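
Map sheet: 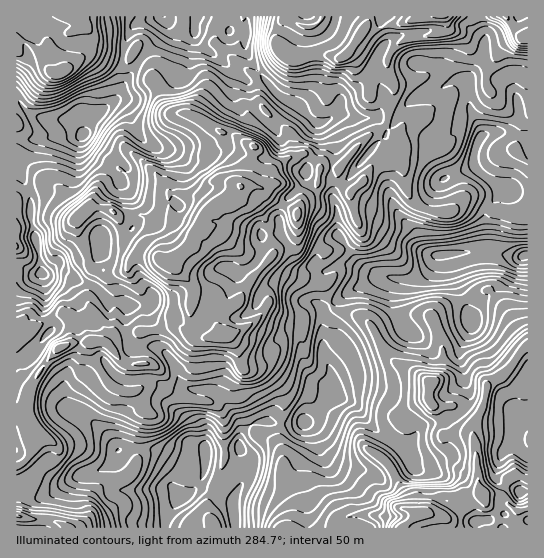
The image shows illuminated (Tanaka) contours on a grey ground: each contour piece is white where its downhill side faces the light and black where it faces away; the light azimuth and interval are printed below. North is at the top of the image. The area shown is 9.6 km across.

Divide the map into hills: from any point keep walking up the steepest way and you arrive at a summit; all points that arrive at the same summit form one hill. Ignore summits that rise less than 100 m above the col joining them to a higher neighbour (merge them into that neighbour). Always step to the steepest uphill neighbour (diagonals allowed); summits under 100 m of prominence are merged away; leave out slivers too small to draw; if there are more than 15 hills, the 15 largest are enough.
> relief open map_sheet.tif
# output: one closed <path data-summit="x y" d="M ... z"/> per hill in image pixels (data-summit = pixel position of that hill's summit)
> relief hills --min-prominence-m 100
<path data-summit="241 186" d="M246 16l-80 0 1 10-6 11-21 22-23 39-11 10-15 9-8 18-12-14-20-1-17-4-18-15 0 66 13 27 2 27 10 45 0 7-7 0-12-8-6 0 0 93 9-5 10-1 10-17 9-7 19-3 4-10 0-10-2-6-10-11-15-8-6-6 14-3 7 1 17 11 13 4 14 14 18 4-2 21 6 17 4 5 19-1 9 4 13 16 3 11 6 9 6 2 20 2 6 2 20 26 3 6 1 11 9-11 5-2 14-2 9 3 19 0 10-3 28-27-4-4 0-20-8-16-2-44 32-21 29-13 19 4 17-1 10-8 10-16 12 0 3 16 18 50 1-4 11-16 20-20 4-15 6-6 15-6 0-115-23-6 11-6 4-17-5-17-13-13-27-3-6 4-18 0-20 12-9 2-11 5-22 29-14-12-21 0-13-4-15 8-9 2-19-18-17-8-28-32-8-15z"/><path data-summit="421 513" d="M527 255l-14 5-6 6-7 19-17 16-11 16 0 10-12 23 0 11 9 33-1 9-7 10-18 8-20 4-10 15-11 7-25-16-24-28-18-8-2 0-26 26-10 3-35-3-12 4-10 12 0 12 8 10 0 8-15 35 2 25 292 1z"/><path data-summit="442 17" d="M478 16l-231 0-2 34 11 19 16 20 9 8 17 8 16 16 8 2 19-10 13 4 21 0 14 12 22-29 11-5 9-2 20-12 16 0 2-2 12-16 4-13 0-16z"/><path data-summit="431 382" d="M450 255l-12 0-10 16-10 8-17 1-19-4-29 13-32 21 2 44 9 21 0 18 21 10 24 28 25 16 11-7 10-15 20-4 14-5 8-7 3-6 1-9-9-33 0-11 12-23 0-5-19-51z"/><path data-summit="59 347" d="M61 271l-16 4 20 13 10 11 2 6 0 10-4 10-19 3-9 7-10 17-10 1-9 6 1 125 25-16 12 11 12 2 33-10 8-4 8-8 4-9-8-11-20-19-13-8-3-5 1-8 9-16 21-15 19 12 28 0 21 13 3 4 2 13 9 11 3 20 12 6 3 5 27-1 7-4 0-22-23-32-6-2-20-2-6-2-6-9-3-11-13-16-9-4-19 1-4-5-4-9-2-17 3-11-13-5-6 0-14-14-13-4z"/><path data-summit="61 73" d="M165 16l-148 0-1 83 10 12 8 5 17 4 20 1 12 14 8-18 15-9 11-10 23-39 21-22 6-11z"/><path data-summit="18 517" d="M115 457l-8 10-8 4-33 10-12-2-12-11-24 15-2 2 0 42 149 1 4-15 12-16-10-9-29 3-20-2-6-16z"/><path data-summit="525 38" d="M527 16l-48 1 6 17 0 16-4 13-12 15 1 2 5-3 23 2 4 1 13 13 4 10 1 14-4 10-11 6 21 6 2-1z"/><path data-summit="17 246" d="M17 168l-1 95 18 10 7 0-1-16-9-36 0-22-4-13z"/>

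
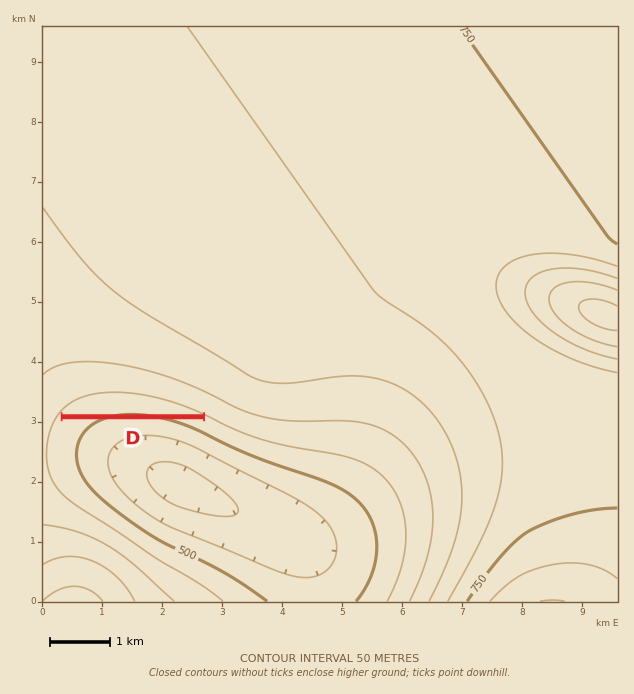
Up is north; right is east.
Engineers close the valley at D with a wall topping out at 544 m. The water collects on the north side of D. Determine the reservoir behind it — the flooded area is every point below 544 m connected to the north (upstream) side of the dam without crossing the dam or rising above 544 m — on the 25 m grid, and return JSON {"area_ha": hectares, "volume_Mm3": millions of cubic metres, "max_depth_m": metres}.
{"area_ha": 50.2, "volume_Mm3": 8.48, "max_depth_m": 42}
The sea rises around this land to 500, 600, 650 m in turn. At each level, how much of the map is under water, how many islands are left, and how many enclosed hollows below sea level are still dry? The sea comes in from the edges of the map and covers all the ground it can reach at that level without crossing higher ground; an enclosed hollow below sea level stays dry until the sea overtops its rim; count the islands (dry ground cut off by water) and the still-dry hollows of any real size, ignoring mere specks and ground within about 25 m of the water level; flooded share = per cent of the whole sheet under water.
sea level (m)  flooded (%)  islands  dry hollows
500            10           0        0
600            22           0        0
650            32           0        0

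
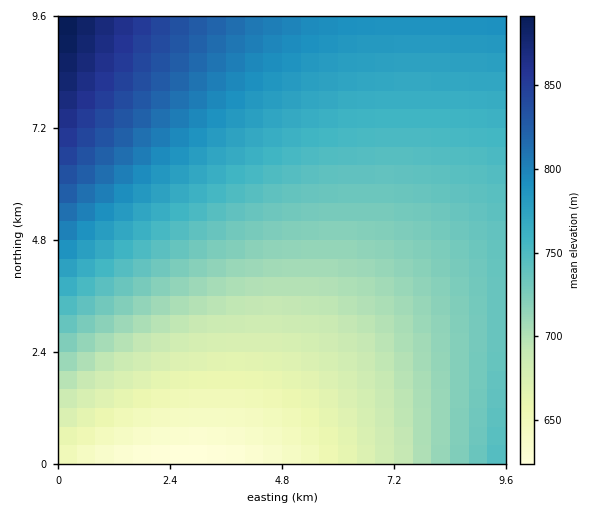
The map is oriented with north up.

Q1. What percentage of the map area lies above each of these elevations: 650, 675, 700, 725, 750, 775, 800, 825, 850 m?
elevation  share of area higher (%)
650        94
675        85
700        74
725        58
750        40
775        26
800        13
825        7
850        4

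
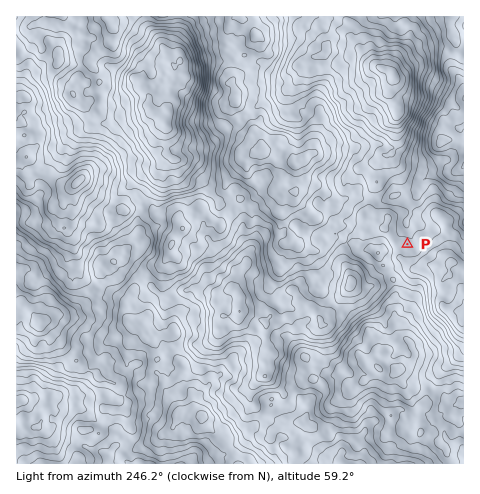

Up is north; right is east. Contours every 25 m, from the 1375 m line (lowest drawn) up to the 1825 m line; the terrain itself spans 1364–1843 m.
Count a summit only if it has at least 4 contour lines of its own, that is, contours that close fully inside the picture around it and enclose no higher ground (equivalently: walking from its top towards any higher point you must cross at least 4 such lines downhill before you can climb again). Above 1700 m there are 3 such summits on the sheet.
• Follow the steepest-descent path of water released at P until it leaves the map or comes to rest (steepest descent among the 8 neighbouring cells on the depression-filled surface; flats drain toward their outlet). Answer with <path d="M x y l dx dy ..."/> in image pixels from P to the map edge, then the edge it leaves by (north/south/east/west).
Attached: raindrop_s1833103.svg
<path d="M407 244l4-1 0-6-4-9 0-11 3-3 0-12 8-8 0-2 5-11 3-3 6-3 19-1 12-8"/>
exit: east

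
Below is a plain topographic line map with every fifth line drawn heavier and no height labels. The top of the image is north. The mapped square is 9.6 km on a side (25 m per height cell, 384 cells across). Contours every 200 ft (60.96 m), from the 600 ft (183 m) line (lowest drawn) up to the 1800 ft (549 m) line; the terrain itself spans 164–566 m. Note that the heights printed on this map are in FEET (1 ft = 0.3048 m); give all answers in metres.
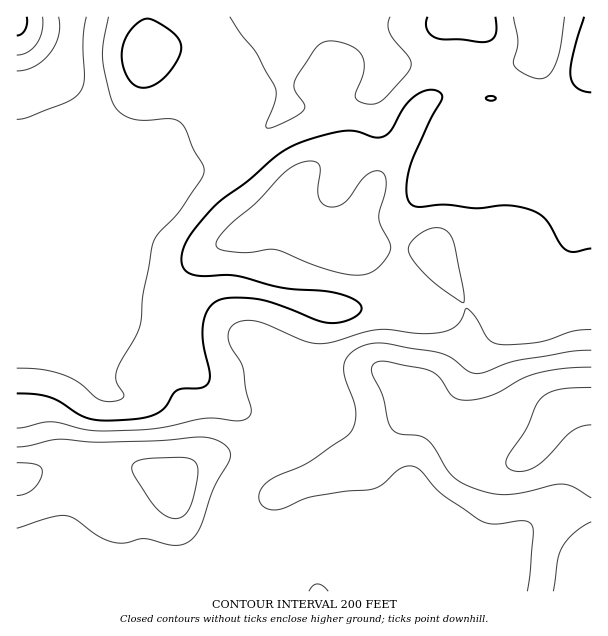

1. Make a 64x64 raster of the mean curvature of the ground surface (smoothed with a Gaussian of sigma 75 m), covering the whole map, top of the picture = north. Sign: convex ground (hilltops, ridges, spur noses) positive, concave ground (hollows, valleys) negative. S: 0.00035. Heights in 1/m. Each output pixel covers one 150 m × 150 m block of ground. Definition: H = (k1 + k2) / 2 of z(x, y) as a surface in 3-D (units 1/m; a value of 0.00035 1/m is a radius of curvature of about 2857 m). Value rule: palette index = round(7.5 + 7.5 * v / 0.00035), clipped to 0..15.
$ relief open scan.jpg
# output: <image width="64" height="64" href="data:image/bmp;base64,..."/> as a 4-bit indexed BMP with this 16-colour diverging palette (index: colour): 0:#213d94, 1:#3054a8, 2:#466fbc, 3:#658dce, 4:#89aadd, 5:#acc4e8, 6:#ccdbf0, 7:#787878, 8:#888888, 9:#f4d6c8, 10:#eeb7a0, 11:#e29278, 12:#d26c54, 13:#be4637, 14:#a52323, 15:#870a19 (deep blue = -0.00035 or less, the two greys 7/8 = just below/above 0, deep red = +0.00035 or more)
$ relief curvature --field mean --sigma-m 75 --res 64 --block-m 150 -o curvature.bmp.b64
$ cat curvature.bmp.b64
<image width="64" height="64" href="data:image/bmp;base64,Qk12CAAAAAAAAHYAAAAoAAAAQAAAAEAAAAABAAQAAAAAAAAIAAATCwAAEwsAABAAAAAAAAAAlD0hAKhUMAC8b0YAzo1lAN2qiQDoxKwA8NvMAHh4eACIiIgAyNb0AKC37gB4kuIAVGzSADdGvgAjI6UAGQqHAIZnd3Z3dmVVVnd3d3d3dzi7mHiIh3d3d3Zoh2VFaJqYdnd3d4h2ZmZmZ3d3d3d3SLuYh3dnd3d3d2eHZUVomqlnd3d3h2Znd4dlZ3d3d3dXqph2Znd3d3d3d3dlRWirumd3d3d3ZneHeIdXd3d3d2eYZVZ3d3eHd3d3dlVFebvMZ3d3d2Z3iHZniFV3d3d3dmVWd3d3d3h3d2d2VUV5q8xld3dlZ4iHVVaIU3d3d3d3d3d3d3d3d3d2d3ZURXiau2RFZUV5mXZFaKlhZ3d3Z3d3d3d3d3d3d1Z4d2REV3iZZUMzV5qoZUac23BHd1MzRXd3d3d3d3d2RniHZUNFZnd2ZmZ5q5dUWM/9cCd1SJdTNFZnZ3d3d2NFZndkMzRVZ5iHd3mqhkR67/6BBmSt3JZDIiM0RXd1M0VWZmVDM0Rny5h2eIhlRYv//oMEVb7+uYd2Vnd1RlM1Zmd4h1QzNGftqGVVZlVnrO/9lQFEnO7bu6qZmpdTI1eZmqqql1Q0aP/JdVVVZ4q83u63QiNpvMzN3Lq7qFMkabzMzN3LhlZ5/+uYd3eKzd3M3tp2REV5qrzduqqoUhN6zdzM3v24d4ru7tzMzM3v7cze7bqGVFZ3isypiZhTJHrNy6q+/rmIiYm97/////7sy87u3Ll1REVoq6h3mYVFisy5d5zduYiINYve7v//7cuqvN3cuodUREaJl2eaqXeKvLhlacy5h3cTWbupmqupmIeJq6l3h3VERWh2Z6vLmImruFRHq7l3ZjRomGQzRVRERFaIdUVndmVEVmZorMuYeJq5ZDWKuYdmZniXQAAAAAEjRWZkNGd3dlRERWeruod3iaqGRXrLmHeImZdBAAAAADVmZVRGeHd2ZENFZ5qph3d4mqhli93KqZmqmFMREQADaZhkRGiZh3dlRFZnmqmZmHd5qYeL3dzMmZmIZURVVEabp0M1iqqYd3ZVZ4maqqu6hlaaqZvN3d2IiHdmZniZiaqFMkeaqYd4d2Z5u7u7zeyVNHm7u7zMzGZmZmZmiau6l1MjaJiIiIiId5zv7dze7JUiWLu7uqqqVVVUVVZ4q7p1Ijaal3iJiZmZvv//3M3bhjJGmqqZmYgzREVmVFaKunQiWbuYiaqqqZrO//7KqqmGVDRndmZ4d2Z3d3d1RXiZZCN6zLq8zLqpiKzu24ZmZnd2QzMzNGd3d3d3d3dFaJhkNIvd3e7cupdlV4mHVDNEZ5hkIiETV3d3h3d3d1VoiGQ1i97v/sqYYxABNEQyIiNYqoUyIiNWdod3d3d3ZXiIZDWL3d3KhlQQAAACMzIRI1iqhkRERFZlh4d3d3dmeJh1NHm6mHUyETVmQAJEQyIkerqGVWZlVVWIeHd3d2Z4mYZEVnZDIREjRDEANWVVI0ebuXVWd3ZmZnd3d3d3dXeJmGQzIQABIjIQATVndkM1esynVVd3d3d3eHh3d3d1Z3ial1MQASRWZ3ZniZmGQ0et24VEd3d4iId3d3d3d3ZWZ5q7lkM0Z3iImZq8yoZEat7ZZEZ3d4iIiHd4d3d3dlZmis7smIiYiIiavN7bl1aM/8dDR3d4mIeJd3d3d3d2VmZ4vv/sy6l3iZq97tuod63/tkNXdompdol3d3d3d3dXd3ec//7duHeKu8zcuph4rv+3RGdnm7hmeHd3d3d3d1eHdnrN3d25eKvLu6mZh2et/7hlZ3mruGVnd3d3d3d3ZndlZ5u8zLmJu7mYiHh3VYvuuXeImruoVVZ3d3d3d3d2ZlRFeaq7uqq6hmZ3eHZDWLypiJq7updlVlVWd3d3d3dVVEVomaqqu7l1RXiZl0IliYiImrqph2Z3iGVWd3d3d3VVRWeIiaq7uWQ0aLzJQRNWZneJmYd3iIi6qYZnd3d3dlVVVmd3mrzKhTNYz/xiAjVVVnd2ZniZmLu7qWd3d3d2ZlVVVVV5vdynU0a//oMSNEREREREaJmYmqupd3d3d3Z3ZVRENFi97tp0NZ7+pTM1ZmVVVVVXmYh4iZhnd3d3Z4d2ZmUyNpzv/bhUat24VEV3d3d3d2V4h2d4hmd3d3Z3d3d4h1Ijab3u25dnm7p1RHd3d3d3dmZ3d3h3d3d2Z3d3d4mpYyI2ibzdyoZovKZDZ3d3d3d3d2Z4mZiHdlZ3dmZniamFIiNGeKvMlka9yEJHd3d3d3d3d3iruph2Z3dmZWaJmYZDIjNEaKuWRr/pUyNDM0Vnd3d3Z5u7uph3d2ZVVniaqGVEMzM0Z3U1v/xkNFZmZVV3d3cTV5mZiHiIdlVWeJq6l1ZkQzNEQySv/pZniru6h2dkMlMiNWd3eaqXZmeImsyoZmZmVUMyE43/2prO//25dlREd3UxJFZ5vLl2d4iau6hmd4iIdTISWd/svN7//rmHeJpFd3QDRorO24d3d4mqh2d4mruoY0Elm7qZmZq6l1V6/xAVdgJXm97rl3d3eJl2ZneKvduEZBJGdlMzNFVDI2v/liBGE2is7uyod3d3iHZmZnm93JVmITRDIAASMyEAOv/sgwMUebzu7bmIh3eId2ZmeKzLlmUjRWUyI1ZlQgAX//+2MRRpvN7uy6mYh3d3d2Z4qql2VFaJqXZpvLhjEBbv/8hCJGirzdy6mZiHd3d3d4iYdmZmebzcqb7/yWMhJt//2EIkZ5mqqYh3iId3d3d3iIdVZ4iazd273/+mQyI2z//YQiRniIh2VVZ3h3d3d3eIdlVomqvN3Lzv/XMiIja/"/>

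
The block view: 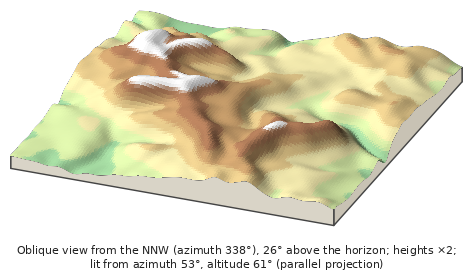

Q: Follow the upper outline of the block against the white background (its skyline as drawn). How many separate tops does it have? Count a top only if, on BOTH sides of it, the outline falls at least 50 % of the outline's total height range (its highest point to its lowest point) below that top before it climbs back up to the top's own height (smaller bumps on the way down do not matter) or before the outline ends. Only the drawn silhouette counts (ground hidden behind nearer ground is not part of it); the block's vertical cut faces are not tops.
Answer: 0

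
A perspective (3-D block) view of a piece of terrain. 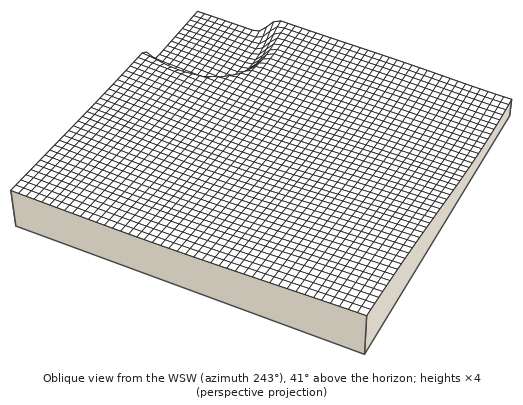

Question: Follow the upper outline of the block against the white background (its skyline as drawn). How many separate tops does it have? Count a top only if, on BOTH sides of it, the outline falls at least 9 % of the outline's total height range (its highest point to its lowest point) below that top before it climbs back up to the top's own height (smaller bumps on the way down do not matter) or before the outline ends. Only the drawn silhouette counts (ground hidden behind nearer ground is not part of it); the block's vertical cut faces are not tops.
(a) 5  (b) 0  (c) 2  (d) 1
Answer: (c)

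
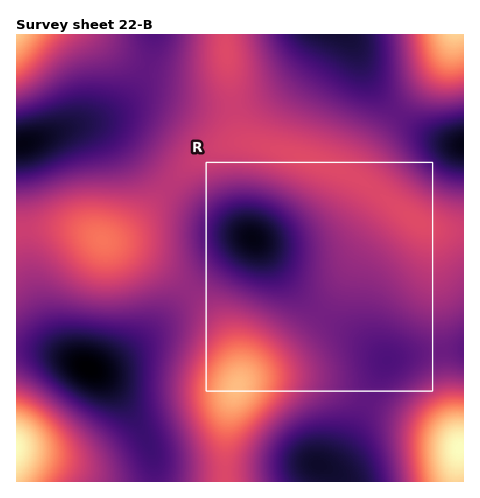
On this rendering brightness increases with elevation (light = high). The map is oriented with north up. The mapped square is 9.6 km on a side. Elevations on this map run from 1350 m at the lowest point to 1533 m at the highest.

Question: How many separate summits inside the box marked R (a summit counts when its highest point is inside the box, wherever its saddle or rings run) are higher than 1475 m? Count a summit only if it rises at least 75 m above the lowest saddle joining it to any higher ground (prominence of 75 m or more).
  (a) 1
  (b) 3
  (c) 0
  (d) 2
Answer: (a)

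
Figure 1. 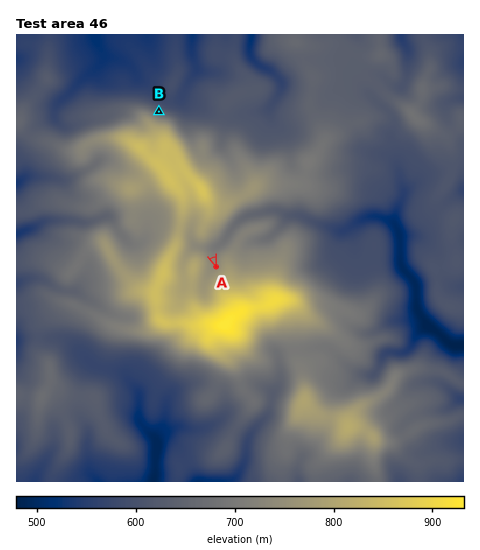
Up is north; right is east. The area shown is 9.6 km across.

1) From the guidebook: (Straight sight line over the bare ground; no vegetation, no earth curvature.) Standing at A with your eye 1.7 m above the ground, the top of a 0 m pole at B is out of sight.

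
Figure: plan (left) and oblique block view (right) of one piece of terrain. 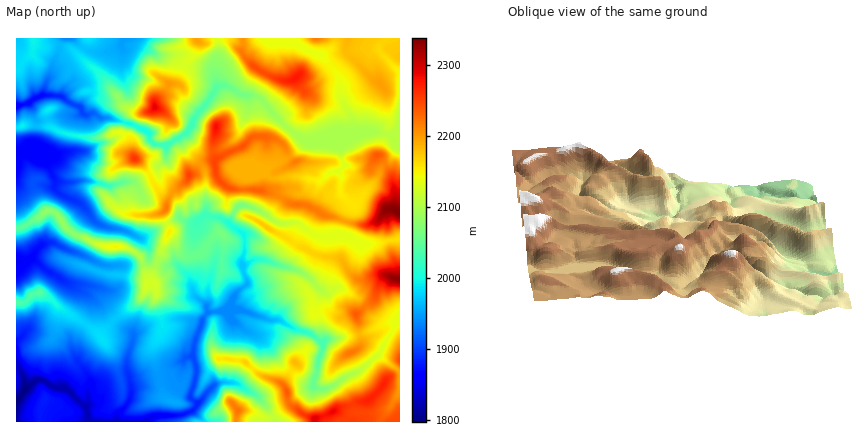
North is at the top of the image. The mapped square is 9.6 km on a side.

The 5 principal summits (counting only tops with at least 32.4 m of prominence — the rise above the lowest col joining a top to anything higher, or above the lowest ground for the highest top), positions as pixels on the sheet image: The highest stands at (154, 108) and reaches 2289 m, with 183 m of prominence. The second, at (216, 126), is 2282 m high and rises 85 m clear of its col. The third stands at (296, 78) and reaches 2276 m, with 149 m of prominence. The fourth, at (134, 158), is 2260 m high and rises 109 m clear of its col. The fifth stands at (190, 176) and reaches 2252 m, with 50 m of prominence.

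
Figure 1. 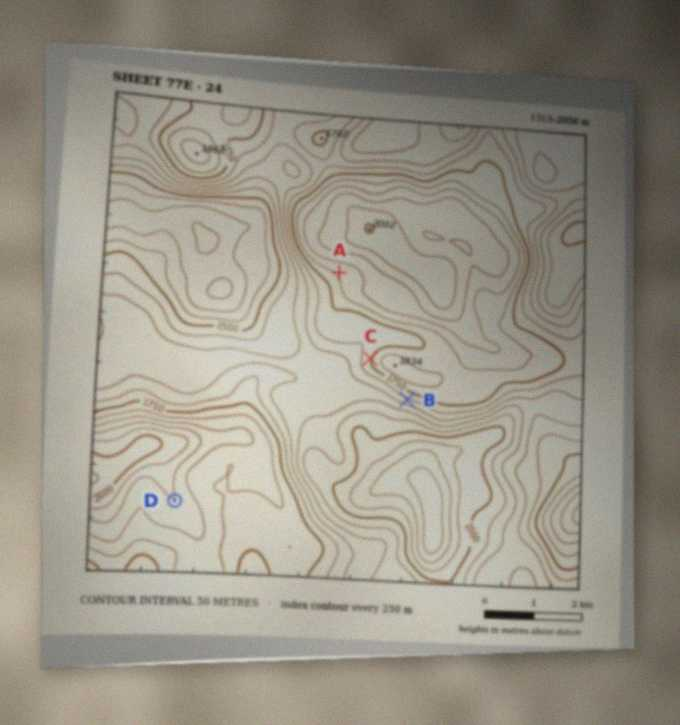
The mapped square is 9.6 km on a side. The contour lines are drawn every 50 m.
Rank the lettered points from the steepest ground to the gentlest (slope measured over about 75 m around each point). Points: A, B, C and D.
B C A D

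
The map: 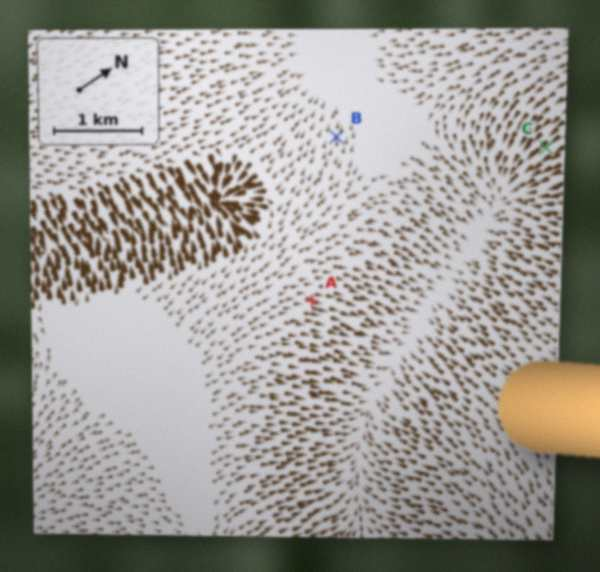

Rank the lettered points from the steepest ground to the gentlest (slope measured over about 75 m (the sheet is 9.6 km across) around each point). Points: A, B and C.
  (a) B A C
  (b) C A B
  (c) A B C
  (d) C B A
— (b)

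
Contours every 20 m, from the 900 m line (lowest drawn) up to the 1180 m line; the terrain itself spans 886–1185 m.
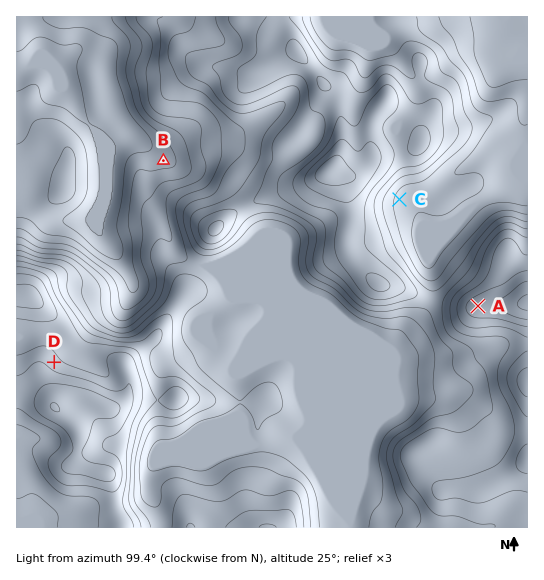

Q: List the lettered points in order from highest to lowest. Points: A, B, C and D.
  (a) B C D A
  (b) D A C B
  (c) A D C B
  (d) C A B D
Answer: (c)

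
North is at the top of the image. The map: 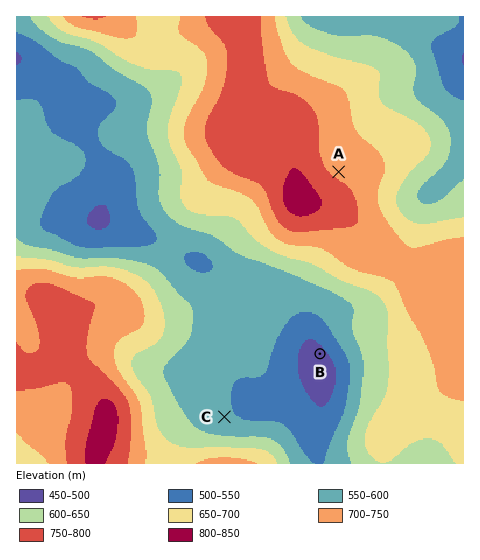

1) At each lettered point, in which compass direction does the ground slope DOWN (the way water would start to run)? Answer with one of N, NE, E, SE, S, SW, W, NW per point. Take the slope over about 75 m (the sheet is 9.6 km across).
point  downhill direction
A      NE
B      SW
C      NE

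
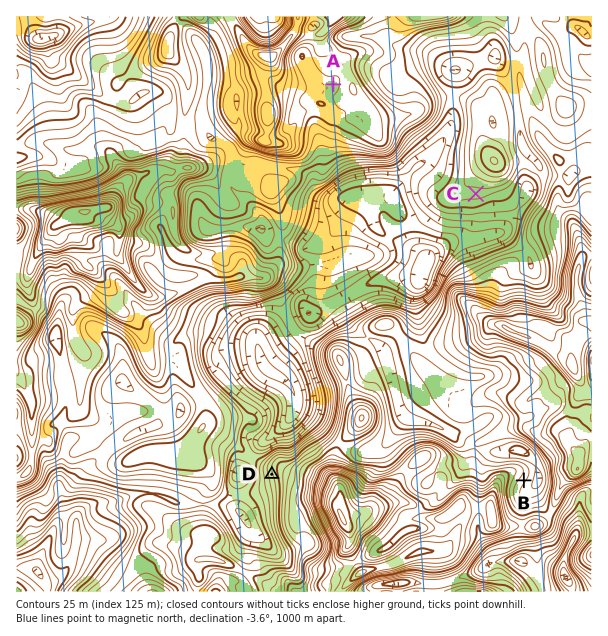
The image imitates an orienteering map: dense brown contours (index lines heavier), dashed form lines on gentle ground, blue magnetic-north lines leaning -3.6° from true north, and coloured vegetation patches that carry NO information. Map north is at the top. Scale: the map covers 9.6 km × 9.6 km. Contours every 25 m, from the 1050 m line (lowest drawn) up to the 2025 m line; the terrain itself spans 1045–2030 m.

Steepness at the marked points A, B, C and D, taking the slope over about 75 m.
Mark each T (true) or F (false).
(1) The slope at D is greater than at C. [T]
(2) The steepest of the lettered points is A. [F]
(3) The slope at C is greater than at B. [F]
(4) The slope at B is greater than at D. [F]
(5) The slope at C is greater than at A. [T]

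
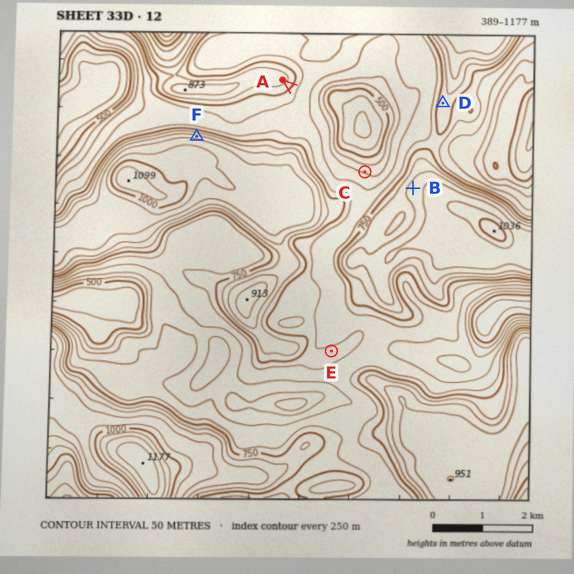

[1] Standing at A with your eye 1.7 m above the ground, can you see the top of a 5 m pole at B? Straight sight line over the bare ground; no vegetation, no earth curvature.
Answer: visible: true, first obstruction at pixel None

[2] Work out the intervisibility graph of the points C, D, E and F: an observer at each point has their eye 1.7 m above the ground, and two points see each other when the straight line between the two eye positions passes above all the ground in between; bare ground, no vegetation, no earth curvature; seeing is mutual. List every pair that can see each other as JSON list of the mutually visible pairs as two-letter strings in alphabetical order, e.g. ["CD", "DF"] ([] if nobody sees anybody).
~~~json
["CD", "DF"]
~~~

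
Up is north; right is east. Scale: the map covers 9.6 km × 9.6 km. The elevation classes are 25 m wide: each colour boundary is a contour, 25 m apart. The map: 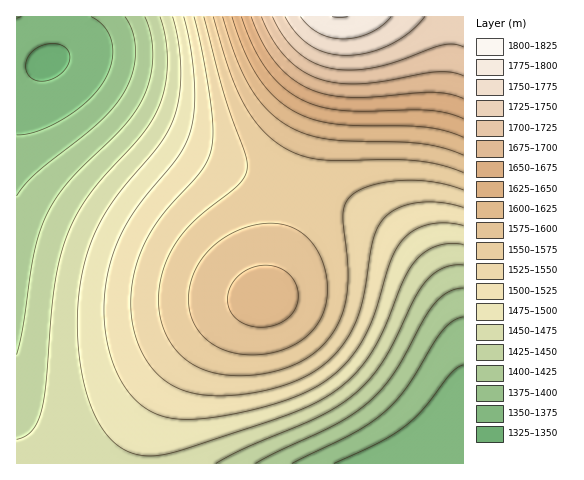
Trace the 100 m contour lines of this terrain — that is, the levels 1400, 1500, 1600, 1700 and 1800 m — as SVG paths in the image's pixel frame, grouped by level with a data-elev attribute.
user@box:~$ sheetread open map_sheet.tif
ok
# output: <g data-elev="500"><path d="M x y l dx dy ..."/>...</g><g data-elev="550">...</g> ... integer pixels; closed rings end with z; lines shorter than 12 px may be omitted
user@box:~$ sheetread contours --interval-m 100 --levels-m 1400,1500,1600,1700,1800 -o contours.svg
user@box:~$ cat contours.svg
<g data-elev="1400"><path d="M292 463l62-30 29-20 12-11 11-14 36-57 11-10 10-4"/><path d="M125 17l8 16 3 20-4 21-9 20-9 12-12 14-64 52-13 13-8 11"/></g><g data-elev="1500"><path d="M184 17l6 30 4 34 0 28-4 22-4 13-8 13-37 45-17 26-12 30-7 33 0 35 6 32 6 16 7 12 9 12 10 8 12 8 14 4 17 1 20-1 30-4 33-8 25-9 21-10 14-9 13-10 10-12 9-14 13-27 17-56 6-11 7-10 12-9 14-5 16-1 17 3"/></g><g data-elev="1600"><path d="M255 327l14 0 12-5 10-7 6-9 1-11-2-11-7-10-10-6-14-3-15 3-13 9-7 11-2 13 3 12 10 9z"/><path d="M223 17l13 42 14 29 17 22 21 16 18 8 19 5 22 2 73 3 22 4 21 7"/></g><g data-elev="1700"><path d="M261 17l11 22 14 18 17 14 19 9 17 3 18 1 25-2 55-10 14 0 12 4"/></g><g data-elev="1800"><path d="M332 17l16 0"/></g>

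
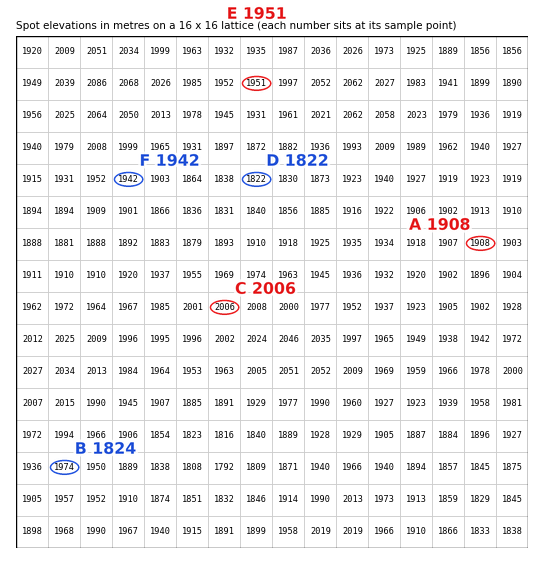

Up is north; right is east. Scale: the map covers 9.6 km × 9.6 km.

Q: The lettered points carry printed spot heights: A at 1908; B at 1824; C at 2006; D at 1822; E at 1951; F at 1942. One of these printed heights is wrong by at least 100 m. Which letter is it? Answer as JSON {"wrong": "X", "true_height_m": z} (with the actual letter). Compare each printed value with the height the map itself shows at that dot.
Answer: {"wrong": "B", "true_height_m": 1974}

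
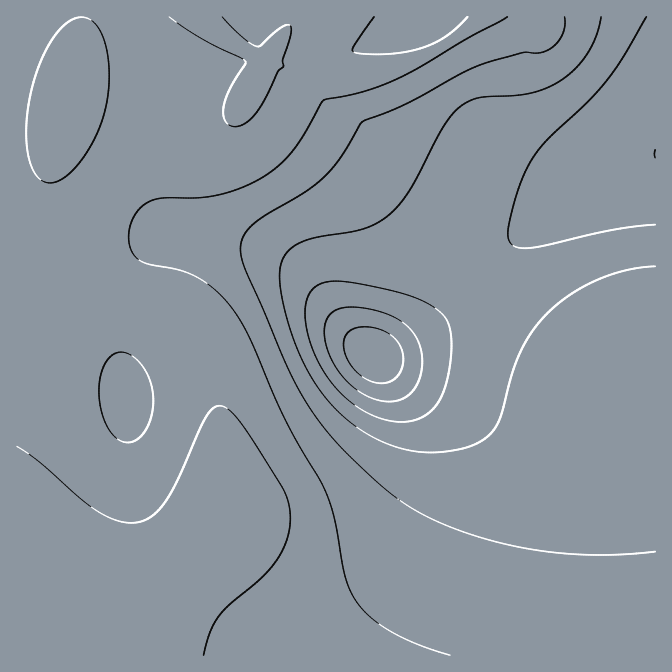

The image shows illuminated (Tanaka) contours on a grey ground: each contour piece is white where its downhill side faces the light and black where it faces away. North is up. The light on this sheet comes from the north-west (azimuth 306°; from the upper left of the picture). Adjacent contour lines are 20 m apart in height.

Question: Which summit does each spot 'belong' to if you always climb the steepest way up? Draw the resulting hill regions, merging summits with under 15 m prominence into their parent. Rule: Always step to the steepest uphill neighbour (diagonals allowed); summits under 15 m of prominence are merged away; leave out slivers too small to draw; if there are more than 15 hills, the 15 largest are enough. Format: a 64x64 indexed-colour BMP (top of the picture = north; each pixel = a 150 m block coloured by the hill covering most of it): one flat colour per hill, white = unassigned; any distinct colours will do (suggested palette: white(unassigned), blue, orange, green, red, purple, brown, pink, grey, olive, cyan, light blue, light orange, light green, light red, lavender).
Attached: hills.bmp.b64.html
<image width="64" height="64" href="data:image/bmp;base64,Qk12CAAAAAAAAHYAAAAoAAAAQAAAAEAAAAABAAQAAAAAAAAIAAATCwAAEwsAABAAAAAAAAAA////ALR3HwAOf/8ALKAsACgn1gC9Z5QAS1aMAMJ34wB/f38AIr28AM++FwDox64AeLv/AIrfmACWmP8A1bDFABERERERERERERERERERERERERERERERERERERERERERERERERERERERERERERERERERERERERERERERERERERERERERERERERERERERERERERERERERERERERERERERERERERERERERERERERERERERERERERERERERERERERERERERERERERERERERERERERERERERERERERERERERERERERERERERERERERERERERERERERERERERERERERERERERERERERERERERERERERERERERERERERERERERERERERERERERERERERERERERERERERERERERERERERERERERERERERERERERERERERERERERERERERERERERERERERERERERERERERERERERERERERERERERERERERERERERERERERERERERERERERERERERERERERERERERERERERERERERERERERERERERERERERERERERERERERERERERERERERERERERERERERERERERERERERERERERERERERERERERERERERERERERERERERERERERERERERERERERERERERERERERERERERERERERERERERERERERERERERERERERERERERERERERERERERERERERERERERERERERERERERERERERERERERERERERERERERERERERERERERERERERERERERERERERERERERERERERERERERERERERERERERERERERERERERERERERERERERERERERERERERERERERERERERERERERERERERERERERERERERERERERERERERERERERERERERERERERERERERERERERERERERERERERERERERERERERERERERERERERERERERERERERERERERERERERERERERERERERERERERERERERERERERERERERERERERERERERERERERERERERERERERERERERERERERERERERERERERERERERERERERERERERERERERERERERERERERERERERERERERERERERERERERERERERERERERERERERERERERERERERERERERERERERERERERERERERERERERERERERERERERERERERERERERERERERERERERERERERERERERERERERERERERERERERERERERERERERERERERERERERERERERERERERERERERERERERERERERERERERERERERETEREREREREREREREREiEREREREREREREREREREREREzMREREREREREREREREiIiEREREREREREREREREREzMzMxEREREREREREREREiIiIiERERERERERERERETMzMzMzEREREREREREREREiIiIiIhERERERERERERERMzMzMzMRERERERERERERESIiIiIiIREREREREREREREzMzMzMzERERERERERERESIiIiIiIiERERERERERERETMzMzMzMRERERERERERESIiIiIiIiIhERERERERERERMzMzMzMxERERERERERERIiIiIiIiIiIREREREREREREzMzMzMzMRERERERERERIiIiIiIiIiIiERERERERERETMzMzMzMxERERERERESIiIiIiIiIiIiIhERERERERERMzMzMzMzMREREREREiIiIiIiIiIiIiIiIREREREREREzMzMzMzMzERERESIiIiIiIiIiIiIiIiIiERERERERETMzMzMzMzMzIiIiIiIiIiIiIiIiIiIiIiIhERERERERMzMzMzMzMzIiIiIiIiIiIiIiIiIiIiIiIiIREREREREzMzMzMzMzIiIiIiIiIiIiIiIiIiIiIiIiIiERERERETMzMzMzMzMiIiIiIiIiIiIiIiIiIiIiIiIiIiERERERMzMzMzMzMyIiIiIiIiIiIiIiIiIiIiIiIiIiIhEREREzMzMzMzMzIiIiIiIiIiIiIiIiIiIiIiIiIiIiERERETMzMzMzMzIiIiIiIiIiIiIiIiIiIiIiIiIiIRERERERMzMzMzMzMiIiIiIiIiIiIiIiIiIiIiIiIiEREREREREzMzMzMzMyIiIiIiIiIiIiIiIiIiIiIiIiERERERERETMzMzMzMzMiIiIiIiIiIiIiIiIiIiIiIiERERERERERMzMzMzMzMyIiIiIiIiIiIiIiIiIiIiIiEREREREREREzMzMzMzMzIiIiIiIiIiIiIiIiIiIiIiERERERERERETMzMzMzMzMiIiIiIiIiIiIiIiIiIiIiERERERERERERMzMzMzMzMyIiIiIiIiIiIiIiIiIiIiIREREREREREREzMzMzMzMzIiIiIiIiIiIiIiIiIiIiIRERERERERERETMzMzMzMzMyIiIiIiIiIiIiIiIiIiIhERERERERERERMzMzMzMzMzIiIiIiIiIiIiIiIiIiIhEREREREREREREzMzMzMzMzMiIiIiIiIiIiIiIiIiIiERERERERERERETMzMzMzMzMyIiIiIiIiIiIiIiIiIiERERERERERERERMzMzMzMzMyIiIiIiIiIiIiIiIiIiIREREREREREREREzMzMzMzMyIiIiIiIiIiIiIiIiIiIRERERERERERERETMzMzMzMyIiIiIiIiIiIiIiIiIiIhERERERERERERER"/>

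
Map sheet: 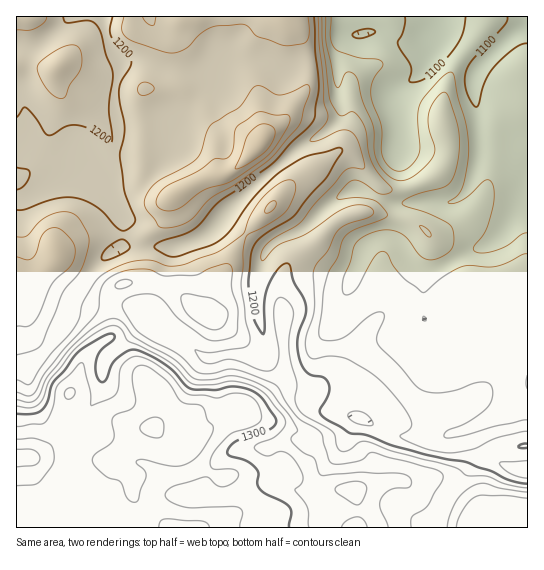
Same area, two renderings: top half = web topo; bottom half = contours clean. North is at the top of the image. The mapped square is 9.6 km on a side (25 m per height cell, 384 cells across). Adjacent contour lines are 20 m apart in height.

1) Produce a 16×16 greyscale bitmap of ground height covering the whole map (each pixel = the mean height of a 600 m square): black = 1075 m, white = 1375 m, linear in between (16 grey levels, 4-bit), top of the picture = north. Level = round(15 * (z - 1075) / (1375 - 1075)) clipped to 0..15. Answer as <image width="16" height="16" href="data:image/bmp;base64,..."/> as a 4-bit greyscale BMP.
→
<image width="16" height="16" href="data:image/bmp;base64,Qk32AAAAAAAAAHYAAAAoAAAAEAAAABAAAAABAAQAAAAAAIAAAAATCwAAEwsAABAAAAAAAAAAAAAAABEREQAiIiIAMzMzAERERABVVVUAZmZmAHd3dwCIiIgAmZmZAKqqqgC7u7sAzMzMAN3d3QDu7u4A////AN3d3cy6qYiq3d3cy7qpmIft3u3LqXdlVr3d7dyXZVREjM3bqoZlRER5u6iHdVREQ4eZiZd1RDMzmImJlnU0NESJd3eGZTMzM3h2d2dlVEMiZmaIdnZEMyJmZ3eYZmMkImZmd4mGUiQiZ3d3d3ZCIxJ4dnd3dTISEndneHeFEREh"/>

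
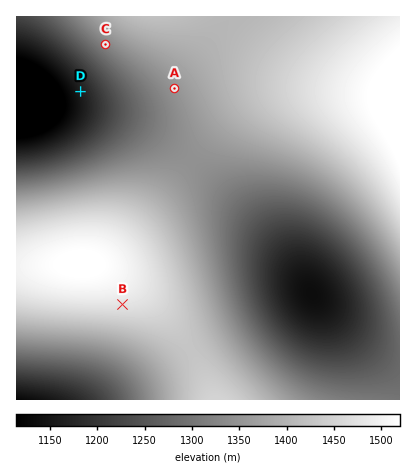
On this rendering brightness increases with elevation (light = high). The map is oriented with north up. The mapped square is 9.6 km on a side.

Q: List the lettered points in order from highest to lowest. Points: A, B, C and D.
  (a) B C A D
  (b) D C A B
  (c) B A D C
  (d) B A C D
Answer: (d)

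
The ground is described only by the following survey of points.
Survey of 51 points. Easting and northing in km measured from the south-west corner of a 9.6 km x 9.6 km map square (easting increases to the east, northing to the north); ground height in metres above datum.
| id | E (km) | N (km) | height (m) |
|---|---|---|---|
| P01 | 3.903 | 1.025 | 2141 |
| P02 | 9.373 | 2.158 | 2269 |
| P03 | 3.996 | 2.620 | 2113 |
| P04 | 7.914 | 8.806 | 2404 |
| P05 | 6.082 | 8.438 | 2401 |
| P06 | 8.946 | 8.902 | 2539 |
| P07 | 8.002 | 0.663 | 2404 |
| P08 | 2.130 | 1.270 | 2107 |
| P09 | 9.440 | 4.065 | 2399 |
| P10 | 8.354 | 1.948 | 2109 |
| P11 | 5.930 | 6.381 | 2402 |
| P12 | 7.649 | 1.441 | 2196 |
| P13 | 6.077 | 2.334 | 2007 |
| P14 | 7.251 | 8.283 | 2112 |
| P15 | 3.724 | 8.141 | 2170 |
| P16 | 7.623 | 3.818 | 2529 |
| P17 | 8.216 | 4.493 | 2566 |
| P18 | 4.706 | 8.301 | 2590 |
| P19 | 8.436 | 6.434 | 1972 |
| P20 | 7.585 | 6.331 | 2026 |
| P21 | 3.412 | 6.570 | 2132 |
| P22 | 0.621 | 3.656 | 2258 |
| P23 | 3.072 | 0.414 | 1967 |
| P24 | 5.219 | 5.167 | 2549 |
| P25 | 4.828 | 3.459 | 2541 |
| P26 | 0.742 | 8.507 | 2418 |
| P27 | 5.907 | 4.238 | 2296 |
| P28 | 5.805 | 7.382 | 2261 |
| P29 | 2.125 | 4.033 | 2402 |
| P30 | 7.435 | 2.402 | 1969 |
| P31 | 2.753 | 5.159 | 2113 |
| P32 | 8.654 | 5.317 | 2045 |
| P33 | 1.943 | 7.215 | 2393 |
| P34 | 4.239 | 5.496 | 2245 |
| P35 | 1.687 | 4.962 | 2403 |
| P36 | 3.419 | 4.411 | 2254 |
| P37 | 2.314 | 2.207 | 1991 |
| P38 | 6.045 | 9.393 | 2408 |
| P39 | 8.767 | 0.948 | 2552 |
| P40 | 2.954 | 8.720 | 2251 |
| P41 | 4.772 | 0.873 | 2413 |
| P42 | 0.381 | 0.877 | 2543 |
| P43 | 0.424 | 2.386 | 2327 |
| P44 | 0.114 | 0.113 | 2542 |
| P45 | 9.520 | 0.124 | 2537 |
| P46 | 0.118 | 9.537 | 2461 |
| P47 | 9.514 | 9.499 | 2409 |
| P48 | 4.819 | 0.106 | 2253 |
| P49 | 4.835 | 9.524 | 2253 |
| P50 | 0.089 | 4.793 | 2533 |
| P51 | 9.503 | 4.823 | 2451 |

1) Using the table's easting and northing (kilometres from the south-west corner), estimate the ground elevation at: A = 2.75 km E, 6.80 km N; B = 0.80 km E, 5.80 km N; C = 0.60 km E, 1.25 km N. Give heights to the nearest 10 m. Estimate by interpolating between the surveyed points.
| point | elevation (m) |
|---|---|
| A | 2260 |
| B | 2540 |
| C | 2540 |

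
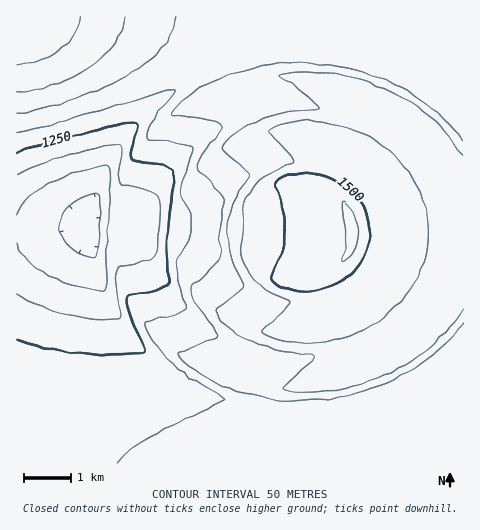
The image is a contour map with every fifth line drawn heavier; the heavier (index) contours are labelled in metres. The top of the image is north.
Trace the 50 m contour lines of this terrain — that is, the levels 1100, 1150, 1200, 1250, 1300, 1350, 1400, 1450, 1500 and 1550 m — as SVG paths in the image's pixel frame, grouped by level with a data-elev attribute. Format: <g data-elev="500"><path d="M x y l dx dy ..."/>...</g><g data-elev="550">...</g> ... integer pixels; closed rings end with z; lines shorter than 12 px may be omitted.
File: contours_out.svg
<g data-elev="1100"><path d="M92 258l-14-6-11-8-6-9-2-11 3-9 8-10 13-8 14-4 2 2 1 7-1 36-2 17-2 3z"/></g><g data-elev="1150"><path d="M17 215l5-9 7-9 23-15 33-12 20-4 4 1 1 11-3 105-3 8-28-5-27-10-21-16-6-8-5-9"/></g><g data-elev="1200"><path d="M17 175l23-11 27-9 29-7 23-3 3 3-2 26 1 9 2 2 18 3 13 5 5 4 1 9-2 39-3 10-15 8-21 4-3 3 0 13 4 31-1 5-24 0-29-5-26-8-23-11"/></g><g data-elev="1250"><path d="M17 152l68-20 51-9 2 1 0 2-6 24 0 9 36 8 5 2 1 5-6 55 0 55-2 2-11 4-25 5-3 4 3 16 15 32 0 4-28 3-35-1-34-4-31-9"/></g><g data-elev="1300"><path d="M17 133l48-13 95-27 15-3-22 29-5 11-1 7 3 2 18 2 15 4 7 2 2 3-9 28-2 15 1 7 8 15 1 15-4 12-8 13-2 8 2 17 7 28-1 3-9 3-29 7-2 5 9 17 17 19 18 15 32 19 3 3-77 40-17 12-12 12"/></g><g data-elev="1350"><path d="M463 141l-13-16-15-14-16-12-17-11-20-9-20-7-41-8-23-1-22 1-23 4-21 5-21 9-17 9-14 12-8 10 2 3 34 4 13 4 2 2-19 27-6 15 1 4 16 15 8 14-3 28 0 27-7 12-20 17-1 3 1 9 5 10 20 28-8 5-32 13 3 5 12 11 30 17 36 11 39 4 39-3 37-10 35-16 30-22 24-27"/><path d="M17 114l29-6 31-10 29-11 24-13 18-13 14-14 9-14 6-16"/></g><g data-elev="1400"><path d="M463 156l-15-21-18-18-23-16-22-12-25-9-27-6-29-2-25 3 1 2 25 17 11 11 2 4-37 5-22 6-21 11-9 7-6 7-1 3 1 2 16 14 9 11-15 29-3 13-2 13 1 13 2 13 12 29-7 9-21 17 4 7 7 8 11 8 14 7 26 9 38 6-9 10-23 22 2 2 5 1 19 1 19-1 25-5 22-7 23-10 19-12 18-15 16-16 12-18"/><path d="M17 93l21-4 19-6 20-8 15-9 13-11 10-12 7-12 3-14"/></g><g data-elev="1450"><path d="M290 342l23 1 23-4 22-7 21-12 18-14 14-18 10-18 6-21 2-21-4-21-7-20-12-19-16-16-18-13-21-10-23-6-16-2-17 1-14 2-12 5 0 3 15 15 10 14-2 3-22 9-12 9-10 12-5 13 1 23-4 22 4 14 6 10 10 9 30 17-10 13-17 15-1 3 12 6z"/><path d="M17 65l23-4 21-11 8-8 6-8 3-8 2-9"/></g><g data-elev="1500"><path d="M297 291l12 0 13-2 12-4 10-6 10-8 7-9 5-10 3-11 1-12-2-11-4-11-6-10-8-8-10-7-12-5-12-3-14-1-12 2-12 5-3 5 8 24 2 22-4 22-10 26 9 7z"/></g><g data-elev="1550"><path d="M342 262l5-2 7-9 3-10 1-9-1-9-3-10-6-8-5-3 2 32z"/></g>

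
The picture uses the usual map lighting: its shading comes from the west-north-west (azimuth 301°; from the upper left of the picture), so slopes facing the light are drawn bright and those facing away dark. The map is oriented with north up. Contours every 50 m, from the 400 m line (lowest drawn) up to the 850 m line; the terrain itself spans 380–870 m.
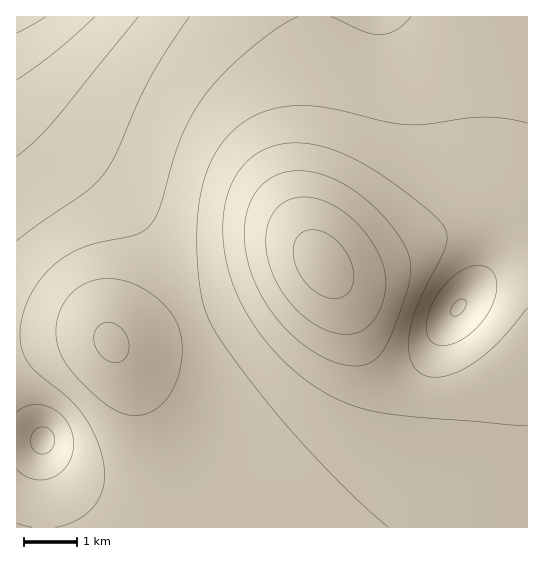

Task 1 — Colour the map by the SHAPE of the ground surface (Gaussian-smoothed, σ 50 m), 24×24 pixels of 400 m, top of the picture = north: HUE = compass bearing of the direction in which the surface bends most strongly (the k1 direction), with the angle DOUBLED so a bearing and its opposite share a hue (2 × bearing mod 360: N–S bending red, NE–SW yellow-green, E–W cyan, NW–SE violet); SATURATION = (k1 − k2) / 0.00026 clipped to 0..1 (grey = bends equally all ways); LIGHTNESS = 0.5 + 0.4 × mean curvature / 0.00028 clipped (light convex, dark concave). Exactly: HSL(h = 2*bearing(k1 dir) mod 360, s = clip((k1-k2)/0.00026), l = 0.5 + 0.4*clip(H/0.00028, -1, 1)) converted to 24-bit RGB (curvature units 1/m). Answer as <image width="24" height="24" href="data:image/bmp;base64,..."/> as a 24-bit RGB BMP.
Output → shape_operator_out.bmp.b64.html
<image width="24" height="24" href="data:image/bmp;base64,Qk32BgAAAAAAADYAAAAoAAAAGAAAABgAAAABABgAAAAAAMAGAAATCwAAEwsAAAAAAAAAAAAAXXWmc1ypnWGkm2iGkm50i3hzhn94goB7gH59gX1/gnyAg3uAg3p/g3p+hHl9hHl7g3p6g3x6g357g398g4B9g4F+g4J+g4N+OYLHZTPOxEK5sVR0oGlik4Fri4lygIV3fYF7f31/gXuBg3qAhHl+hHh8hXd5hXl3hXx4hH95hIJ6g4N7goN9goN+goN+goN/CbvXSQDV9Qib1DU6tHdQoJRgh5Jqdolxd4N7e36AgHqBg3h/hXZ7hnR2h3Vzh3pzh4B0hoV2g4Z4gIV5foR7foN9f4N+gIN/CH4yFAQvzwAD9nAVyp9Ap65VepxhapBtcId/dn2Cf3eBhXR9iHB2im5ui3Vti35ti4hvhYpyfol0eYh3eYZ6e4V+fYSAf4SAcQ4LDBEniqgG+u4T0tY9lbpSZ6ZcY5d4aouKcXeEgXKDh216jGhuj2plkXdlkYhniJFqeZBvdI12dot+d4mBeYeCfIWDfoSC2AC1EACeHcRpkd07pNJPfr9aXaxqXpyOY4CPammHhmmHjGR2kl5klmZcmX5cmp1edqBgZKF5a56gcoOad36SeYOKe4WHfoWF1AL3TwntUJa/d79sjclscL5rZKyLW5CfW2iTcF6MjV2Jk1hymVRcnmZUpItWmq9UYL1MQMuAQLrQUV/Li2K+k3Cjg3qNfoGGlybVcTbTcHm1irWTjMKFfreLbKKoVmiiXU+Ze1CTlVCLmk1xoE5XpmxSr6BWnb5UathBE/dIAPPLAmf/kzj031XesWujjnyMbzrAaFC/f4uxlreglbuUjaqfbXGlZEymcUKgikKcnUSQokd2p09aq35br7RjmsRikdxVP/0cAMhRAJKTEAXU/jXc5lWdrW6GTkezXm20gqewlLeZobKXn42gjV6qgj+shTanljekpT2ap0mCp15nq5txnLp0jMV0osx3wN5dN9INAEQnADQvny9g+T1P011iUGyqYpWte6+bkrOIrKiJpnSNrkuwmTWuki+rmjOqqj+qqVaWoXp9orGFjcSCgMeGjbmNx5KF2VBOJHJfADMoAVIc3soW4ZJMV4miYKiebqx5lq52qpByq1t3rUGcojOsky+rkTasl0msmW+ik6KQkb6PjMySh8ediLOvu3269E3C/xP5AiGYAGtZAMMKs903XpiZX6B/bqVknahmp31fpVFqpUKQmzimhzeofUCseFirfoalj7ahkcuakMybjLykgZWqj2ay2kPe9zD/jxP/AFbeCNelM9M2ZpCFZJZtepxhn51fnXBbmlNpm0qNikSeckOjYEyqZXSsfbSziMWfjs6WkMOTkaibi3mhj1aspUK8xjbYszLrUjLjOZLPULqPboh8boxrgpFmk4pjkmtgkFxykFeRdFGXWk+gVWyqZqOydb+if8qOisiFmrWJnoeFomWbok+mm0qknk6pnlOyhVyzZWyqcZ6ddoF7eoRzh4huin1riWppiGd9e2KLYFuTV26eWZerYreka8OJdcdylb53ral4o2lspFSDoUySm1CXlVyWj2iTiXGRf3mOgIuHfXp/gH15g3x1hXZyhHF3gW+EbWmJYXKSW42eWqygXbiGYb9ogb9lpLZnq41iplZYoU9ym1CClViJj2WKiXGGhnqDhH+CiIZ+gXeFg3iBhHd9hHZ9g3WCeXOEbXaJZoaSX52XWqqFWbNqarhaj7ZasKxZqXpUoVNSmlNqlVh6kGKCim2DhneAg319hIJ+h4V9g3SKhnWJiHaJiHaIgneGd3aFcX+Ja5COY5qEXaRwXqxZe69Xmq1VqJhUoHRVmVxXkl1pjmN5i2uAh3N/hHp8hIF9hIR9hoV9gXGQhXOPiHSOiHWNhHeKe3iHd4KHcY2FaZV4Yp1kcaNdh6VanqNZnoxZmHZckWpiimlviG19h3GAhXd8hH98hYR9hIV9hYV9fW+Ug3CUiHGUinOSiHaPg3mKfH6GeYiAcY9ydJVqfplkjZthmZhglohhkX1minhtg3R3hHOFhnSChnl6hoJ7hoZ8hIV8hIV8d2yWgG2Xh2+XjXGWjnSUjHiPiH2JhIV/gIp5go9yiJJsj5Npko9pkIhqjYZvhod2eHyCfHCIiHSDiH15h4V6hoZ7hIV8hIV8bWqUemyWhW2Yjm+Yk3KXlHWTkHmKi3yBioN7jIp3jo1zj41wjotwjYxxh410dox1b4CNeGWQjXCBi4F3iYh5hod7hYV7hIR8anKNcWyQgG2TjW+Wl3CXl3ORlXWJkniBj3l5jn94jYR3jYZ2jIl2io12gZF0b5h5XHqcflOdlWt1kId1i4p5hod6hIV7hIR8"/>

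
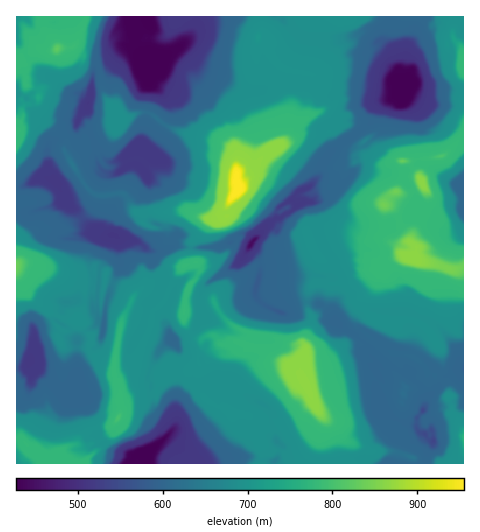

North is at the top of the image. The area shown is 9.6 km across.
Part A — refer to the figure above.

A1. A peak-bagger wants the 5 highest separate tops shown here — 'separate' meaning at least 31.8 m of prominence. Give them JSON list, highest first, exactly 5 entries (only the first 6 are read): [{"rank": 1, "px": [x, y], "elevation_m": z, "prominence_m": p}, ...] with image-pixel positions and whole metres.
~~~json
[{"rank": 1, "px": [238, 188], "elevation_m": 955, "prominence_m": 528}, {"rank": 2, "px": [307, 388], "elevation_m": 867, "prominence_m": 192}, {"rank": 3, "px": [411, 258], "elevation_m": 866, "prominence_m": 219}, {"rank": 4, "px": [423, 182], "elevation_m": 864, "prominence_m": 82}, {"rank": 5, "px": [384, 206], "elevation_m": 842, "prominence_m": 59}]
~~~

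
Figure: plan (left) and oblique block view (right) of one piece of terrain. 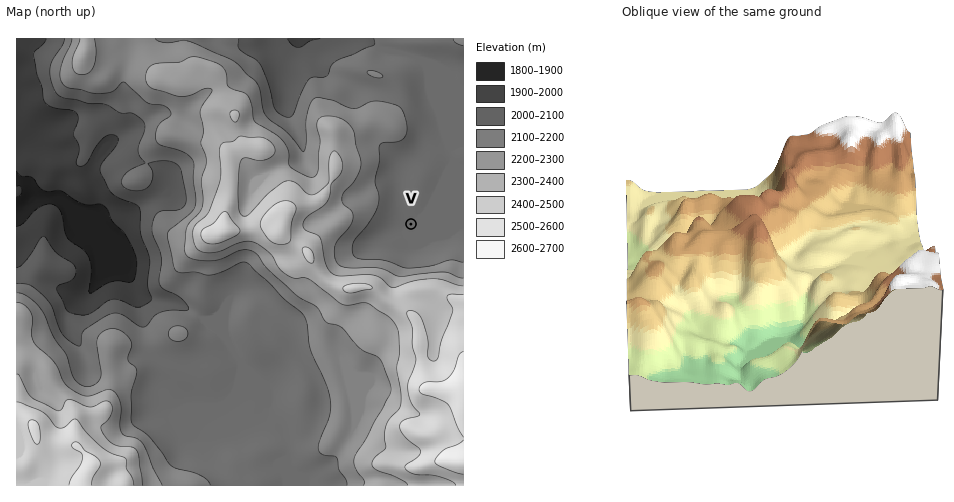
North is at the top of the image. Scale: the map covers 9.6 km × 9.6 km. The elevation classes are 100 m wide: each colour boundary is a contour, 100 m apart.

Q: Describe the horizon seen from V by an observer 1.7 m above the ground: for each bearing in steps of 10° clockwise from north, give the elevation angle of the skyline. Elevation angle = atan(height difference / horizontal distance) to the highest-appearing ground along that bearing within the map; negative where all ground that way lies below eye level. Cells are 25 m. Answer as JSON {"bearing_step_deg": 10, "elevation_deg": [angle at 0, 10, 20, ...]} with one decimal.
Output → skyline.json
{"bearing_step_deg": 10, "elevation_deg": [2.1, 1.3, 0.9, 0.4, 0.0, -0.1, -0.1, -0.1, -0.1, -0.1, 0.1, 0.9, 2.7, 4.7, 10.0, 13.0, 14.7, 15.2, 14.6, 12.8, 12.7, 14.1, 13.4, 10.7, 9.3, 10.2, 9.3, 9.5, 8.9, 9.2, 8.9, 8.8, 6.8, 4.7, 3.7, 4.0]}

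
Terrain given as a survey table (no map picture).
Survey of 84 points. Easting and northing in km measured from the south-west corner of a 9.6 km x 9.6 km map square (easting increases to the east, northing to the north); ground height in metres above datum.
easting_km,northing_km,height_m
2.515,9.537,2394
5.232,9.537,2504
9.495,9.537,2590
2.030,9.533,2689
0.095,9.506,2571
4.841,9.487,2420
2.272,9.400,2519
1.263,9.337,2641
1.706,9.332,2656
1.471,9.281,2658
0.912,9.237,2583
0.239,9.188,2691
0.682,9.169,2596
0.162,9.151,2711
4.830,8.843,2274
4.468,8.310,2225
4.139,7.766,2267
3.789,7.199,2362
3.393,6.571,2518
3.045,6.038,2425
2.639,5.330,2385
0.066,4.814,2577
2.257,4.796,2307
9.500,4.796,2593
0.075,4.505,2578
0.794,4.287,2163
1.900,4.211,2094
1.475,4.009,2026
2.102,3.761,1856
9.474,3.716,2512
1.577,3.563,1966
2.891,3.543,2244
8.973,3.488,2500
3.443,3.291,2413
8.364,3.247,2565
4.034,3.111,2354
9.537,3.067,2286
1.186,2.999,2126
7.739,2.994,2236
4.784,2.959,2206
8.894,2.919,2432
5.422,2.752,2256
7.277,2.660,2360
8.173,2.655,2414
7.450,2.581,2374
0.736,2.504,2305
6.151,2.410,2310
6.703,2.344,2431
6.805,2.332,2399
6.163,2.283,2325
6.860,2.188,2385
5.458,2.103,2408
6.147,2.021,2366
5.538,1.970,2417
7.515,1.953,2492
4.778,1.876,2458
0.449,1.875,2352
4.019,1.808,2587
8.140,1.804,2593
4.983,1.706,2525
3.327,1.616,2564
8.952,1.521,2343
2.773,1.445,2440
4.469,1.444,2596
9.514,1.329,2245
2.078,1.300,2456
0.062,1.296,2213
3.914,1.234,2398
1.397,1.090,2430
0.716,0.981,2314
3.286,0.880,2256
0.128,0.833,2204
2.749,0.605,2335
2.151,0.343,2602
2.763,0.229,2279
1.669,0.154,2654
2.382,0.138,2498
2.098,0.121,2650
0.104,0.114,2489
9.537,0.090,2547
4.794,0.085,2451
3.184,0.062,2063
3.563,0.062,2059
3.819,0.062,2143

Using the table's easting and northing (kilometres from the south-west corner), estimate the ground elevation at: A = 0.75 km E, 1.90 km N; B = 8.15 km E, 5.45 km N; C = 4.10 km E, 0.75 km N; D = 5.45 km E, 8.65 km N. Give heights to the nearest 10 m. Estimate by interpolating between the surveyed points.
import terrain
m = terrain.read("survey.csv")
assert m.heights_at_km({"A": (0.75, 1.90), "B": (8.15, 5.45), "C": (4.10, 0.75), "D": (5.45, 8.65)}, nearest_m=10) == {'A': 2430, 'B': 2350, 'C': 2340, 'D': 2320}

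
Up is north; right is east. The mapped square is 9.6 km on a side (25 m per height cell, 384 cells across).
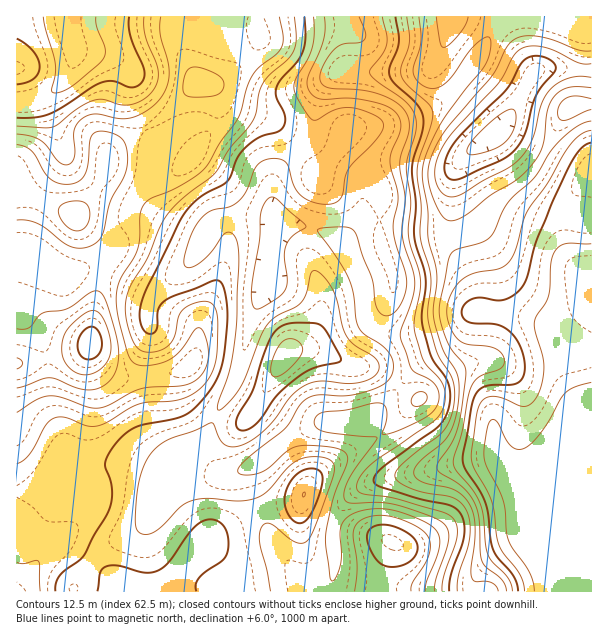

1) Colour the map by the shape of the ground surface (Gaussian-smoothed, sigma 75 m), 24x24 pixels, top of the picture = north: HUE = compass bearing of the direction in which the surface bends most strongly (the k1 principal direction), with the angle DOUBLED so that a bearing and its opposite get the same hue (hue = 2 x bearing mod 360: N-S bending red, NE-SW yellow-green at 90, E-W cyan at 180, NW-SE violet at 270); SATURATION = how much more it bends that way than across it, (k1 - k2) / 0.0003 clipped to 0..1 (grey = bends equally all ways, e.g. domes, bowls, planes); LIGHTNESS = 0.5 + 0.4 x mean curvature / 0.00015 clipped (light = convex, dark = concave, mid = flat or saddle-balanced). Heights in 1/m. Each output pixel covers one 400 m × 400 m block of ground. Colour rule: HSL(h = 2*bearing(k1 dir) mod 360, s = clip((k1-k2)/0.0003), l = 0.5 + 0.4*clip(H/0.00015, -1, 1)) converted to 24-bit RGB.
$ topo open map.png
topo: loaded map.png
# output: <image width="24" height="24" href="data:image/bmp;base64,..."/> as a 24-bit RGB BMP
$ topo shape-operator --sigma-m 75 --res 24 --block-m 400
<image width="24" height="24" href="data:image/bmp;base64,Qk32BgAAAAAAADYAAAAoAAAAGAAAABgAAAABABgAAAAAAMAGAAATCwAAEwsAAAAAAAAAAAAAvG14hENHOlpYZaN2iaebeGmgqGt1inNcZntdkqdvf2+Le1t8dJReLjdwwqBlvY4/5comvc0hDS42ePfB8cz1RwCUU1aJhJ2IiF1kxHumWJqnQqVubYtlZFl3qWqZuIaXepuTeqF7flN/lElHUr5VJxhfvZtwuKWR3dfJ2666N7CQAL0+ShIreSpqbnp+eYtsb5mUf3act36ihZJhS3tXWHV1W4KFt5ecrpiumW6LdDJ51phWF9ogASuQ0uLs2ejy0Njv7bP08drjI2afHg87dmd8e4GAe4B6kHtya3l2j296t4mRZ5GWVGN5VIhlWa1iqICcs1y7bCrC67S11uyBAEg9IfGGnM+Or1+uyFiu9d7WmwHlPRR8dHODfH+BfX6AeZFVaHdqb3pspZx2nnVxS2B+g5eBZpRSXnQ9SYFVQDql0q7Y+9DWI6CCCTMAJDMALDQFXnwY+PE8bwNdgTSAfIN0eX9/fX5/hadxWHN7hHxrgJZfn3tqU3plV4JRlV5orUJBUYUbEE0nN8c/3Z2g/5vx3ErprYUvQmUYR4QDVZoCKhQ6kVdrfJRpboB8e3+AqKOHV1FziGFXpqtMZ31TlV1id31OPn9NlD7H7KqqIo5VC5UUS3IjjlguzEGv9InY1Haci9RfD+1oBhFCoVtyoKlwXYR8c3+AnolTbkVmhmtZuq96WYBWbHFTo5VpOrY9CHKC77DK3IueRnlTSz8uenYlPGAhjog/8sTb6/LZJb3XBwYteYhHqr13XYCDZnVwkp1nW0SHrKlyar1mdWvNf2jVxoHM09qDAGFRGT+H/5+dmFRnQ0RzqneQdbh2C8KKdN+28Orb4gDzLQdiU8uDd7+Pd1aKeG1mppXXViHV1pu5sOagAOLhN0/lx3Xt9tXXLHzPABkz7q2y6azZVG7ThczmztjxiYbbLdhKh+ErnQC4n3Dsq8nVW2Crf0qnj4WqiVNtQTycsavV7vPYIVqZFBUnZUg7+d6e0WFrABYzXsug5cPMpX/FWL9xbkM7uGomn9pdOK1qHhdTnnGGtYh7h0uJXmGJhJeZY3SFTq6mULaH/+q9XRxeICJfUKi64dm725qVDTBmIKN0vmhLz3ldrpFhVSZp5Kx4pv5IHkwqFRUkdm49p4c7e2VVX45zboBxc46Ca3xhRXVD+6xUkjVLJHRnK55tqotc7pJ8NjZ7Ll5bb1tEy9Z5sGSLSS5828ed9fPWKxaLLidfWndYl6ZvdJ+LZJGTa2d6hXVpf1JTbXxEvZ1OzH98T5B+K3BOOGxU3KB6rVKVMThxY5+aqdSQjUWHdESAu+uc3PPNWwCSgjajb4WTgbJ5a5d3YltvcVtVcV1RgkJUt8ViObZ8xJ6bsHWnWoWDLWRnr7RfuXN1NUiFYLJ+tY5RcD1dY4Oa3/2yo7UoKAdBmWOrj46jn6uPf2uEcUh7lGRoV2aNY4vC2OXaYZqtXIVXuVllm35bNGBcXJNEqqFUUElwgl1BlGgzWJZPUJx1/u6IbdIwACR8fFy8uIiZrI5xe4RdQliij5S7bqG7UMzTw2+s1lNmVnx0qlej1mt5UXdFO5FTc6poODRuq1Olq8Kicb2xS1KV7vjTiN2vABVJQTWgzo7H4Ii9voJpKoFjVYt2hbCDQY6KZyZk5aSLeaqwO1SM1X/E4K/NRMClWHGGQDlxTbSqx7mqol5fQott7/+GwX0dDSEmE0tEWaCS0mjV/LzQlLZSLV1axrfYgCWeTTR8xeCwwXewVkd7TYx2256ky2qIQV9jWHOAObdxT1GPznqFapt5371m1pZuLDNcBywZE1EZK0tD7V5o/ZSDJDU/nDZDoCDJlZbUn8einE/K3XTgoHJXd4dG0XNxd3W8UJbDd7O5K1etu7PTr6Xc3dvr3MTs4Sf/Q1CaGF49Dz03cTeW/8zMti7YPVgKEWAfUJlJzJluPWVjmDmU63Ccp3iUlLaDrLF4PIhmUq5MF5qiZcKnwnGIsteY1CjW+A3/8pnIUXKYDXZuAXWL3tvw3dD7rsTSLrWtImZQvJxGhz1NMiMtyNBVpMWoo4q102eLplk7cqcdDkQSIS8Om5IGlaIAKSYQKS1W7Y2s26S2QJqcBS4lT3kAemsAubWHfVOcRj1rfXZLhkFibFCVet90h6Bjfldcr1t406jA0crXNkW2LzR+oL2DxMSbRnmjG1pyVnmo8bO1vTKJPh5GRYwpu9JrrrprZ0l7XUSIgYSaTEiiibC5qcCDe25qemqAjJWAsr6Rx8CZUTutNTu5kr2Rs7aLb1uYMzp7PmZpzIll02rhfXXxj7fmmrLF"/>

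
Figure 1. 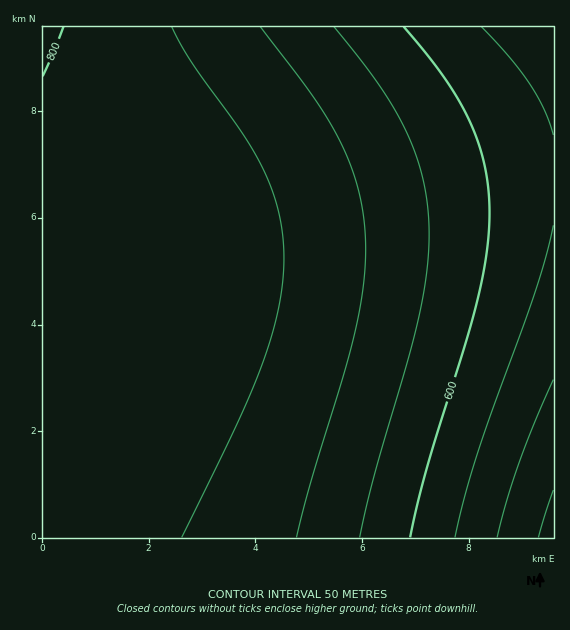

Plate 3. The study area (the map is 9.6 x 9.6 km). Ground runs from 430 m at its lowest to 810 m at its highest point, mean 690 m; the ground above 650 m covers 64.1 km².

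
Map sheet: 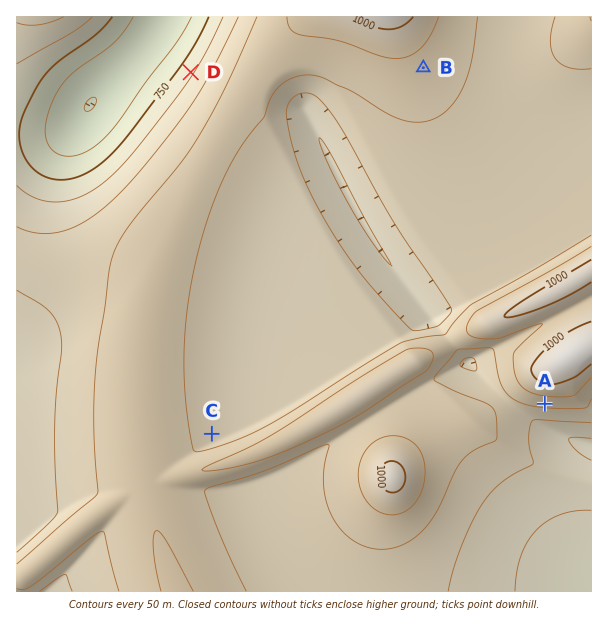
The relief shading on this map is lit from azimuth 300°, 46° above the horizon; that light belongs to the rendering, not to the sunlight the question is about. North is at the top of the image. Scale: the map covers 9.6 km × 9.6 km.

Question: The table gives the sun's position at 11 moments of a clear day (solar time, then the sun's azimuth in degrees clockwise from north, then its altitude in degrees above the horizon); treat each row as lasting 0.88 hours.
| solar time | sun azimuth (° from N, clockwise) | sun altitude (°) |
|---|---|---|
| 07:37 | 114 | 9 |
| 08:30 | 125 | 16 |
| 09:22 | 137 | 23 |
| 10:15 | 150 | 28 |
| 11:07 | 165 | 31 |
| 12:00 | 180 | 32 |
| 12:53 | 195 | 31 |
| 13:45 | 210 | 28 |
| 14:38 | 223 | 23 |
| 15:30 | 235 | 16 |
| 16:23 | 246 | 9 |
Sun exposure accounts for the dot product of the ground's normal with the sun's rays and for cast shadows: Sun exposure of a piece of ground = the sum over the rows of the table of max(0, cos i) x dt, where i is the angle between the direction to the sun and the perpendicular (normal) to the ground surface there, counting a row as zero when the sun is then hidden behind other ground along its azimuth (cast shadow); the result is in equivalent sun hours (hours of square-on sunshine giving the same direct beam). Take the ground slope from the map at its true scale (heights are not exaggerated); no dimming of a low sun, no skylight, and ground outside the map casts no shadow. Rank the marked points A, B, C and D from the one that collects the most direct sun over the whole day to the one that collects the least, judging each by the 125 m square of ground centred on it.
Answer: A > B > C > D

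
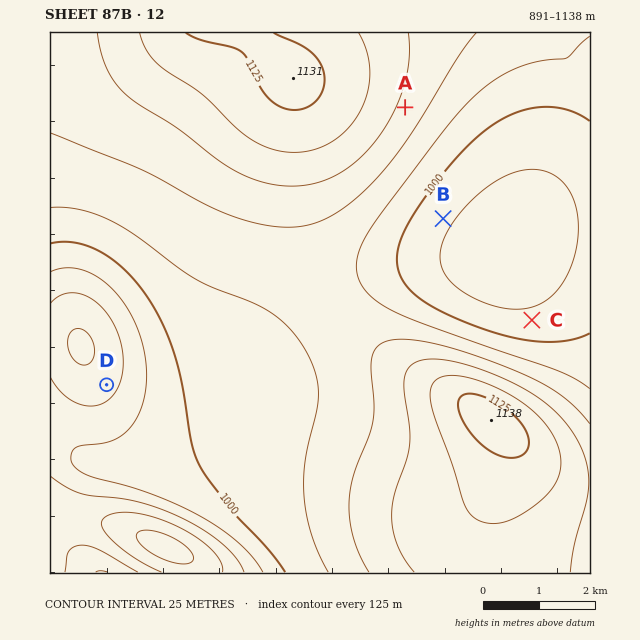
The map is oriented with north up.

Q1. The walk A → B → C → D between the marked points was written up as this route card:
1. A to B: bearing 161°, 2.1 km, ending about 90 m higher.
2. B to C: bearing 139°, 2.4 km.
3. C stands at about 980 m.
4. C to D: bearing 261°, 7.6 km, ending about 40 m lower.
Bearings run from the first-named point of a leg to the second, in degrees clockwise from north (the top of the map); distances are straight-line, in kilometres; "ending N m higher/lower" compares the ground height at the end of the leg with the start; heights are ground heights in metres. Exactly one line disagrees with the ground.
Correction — Line 1: it should read "ending about 90 m lower".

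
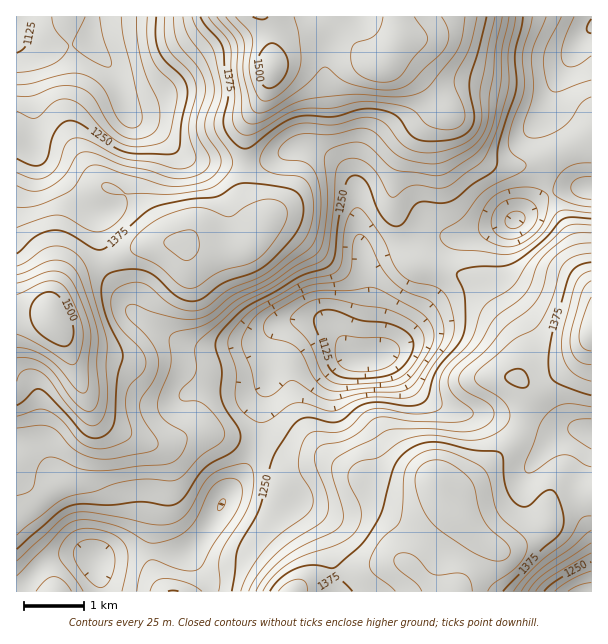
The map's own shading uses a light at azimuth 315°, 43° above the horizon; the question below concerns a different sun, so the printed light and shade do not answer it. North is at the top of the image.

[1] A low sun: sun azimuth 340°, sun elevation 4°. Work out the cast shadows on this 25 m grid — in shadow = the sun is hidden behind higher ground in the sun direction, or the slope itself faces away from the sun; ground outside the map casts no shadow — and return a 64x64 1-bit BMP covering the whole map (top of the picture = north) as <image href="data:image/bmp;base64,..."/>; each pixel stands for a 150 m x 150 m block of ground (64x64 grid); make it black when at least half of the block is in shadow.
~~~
<image width="64" height="64" href="data:image/bmp;base64,Qk0+AgAAAAAAAD4AAAAoAAAAQAAAAEAAAAABAAEAAAAAAAACAAATCwAAEwsAAAIAAAAAAAAA////AAAAAABh4AAAAAAP///+AAAAAAf///8AAAAAB/////AAAAAD////+AAAAAB////8AAAAAD////wAAAAAD3///gAAAAADP///AAAAAAEf//+AAAAAAA///4AAAAAAA///wAAAAAAD///AAAAAAAf//8AAAAAAP///wAAAAAA//x+AAAAAAH/4B4AAAAAA/+AAAAAAAAH/4AAAAAAAB//gAPAAAAAf/+GB/AAAOB/+x4P/8AB8D3wPw//8ADgHfA/H//+AAAP/w4///8AAA//AH///4AAB/8A////gAAH/gD////AAAOAAf///+AAAAAD////8AAAAAf////wAAAAf/////gAAAB/////+AAAAP/////4AAAA/H///3gAAAB8H///AAAAADwD//8PAAAAAAB//x/4AAAAAD////wAAAAAH////gAAAAAP////AAAAAAP///8AAAAAAf///wAAAAAB////AAAAAAP///8MAAAAD////xwAAAB////+PAAAAP////4cAAAB/////gAAAAH/////AAAAAf////8AAAAB/////wAAAAD///H/AAAAAH//8D+AAAAAf//4f4AAAAB/////gAAAAD4///+AAAGAHAf//4AAAYAAAH//gAAAAAAAP//gAAAAAAAP//AAAA4AAAH/8AAAHgAAAP/4AAAOAAAAfng=="/>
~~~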